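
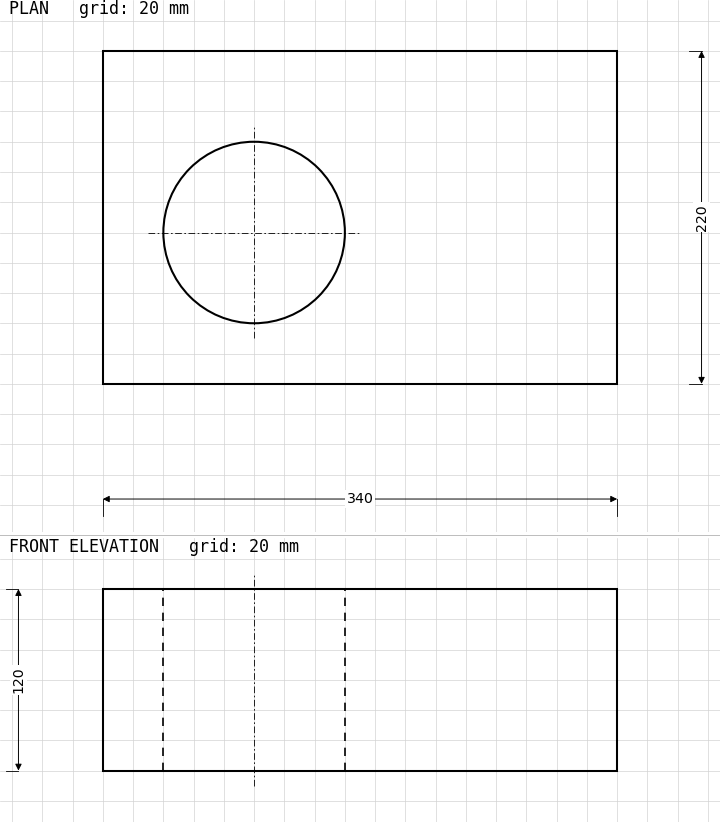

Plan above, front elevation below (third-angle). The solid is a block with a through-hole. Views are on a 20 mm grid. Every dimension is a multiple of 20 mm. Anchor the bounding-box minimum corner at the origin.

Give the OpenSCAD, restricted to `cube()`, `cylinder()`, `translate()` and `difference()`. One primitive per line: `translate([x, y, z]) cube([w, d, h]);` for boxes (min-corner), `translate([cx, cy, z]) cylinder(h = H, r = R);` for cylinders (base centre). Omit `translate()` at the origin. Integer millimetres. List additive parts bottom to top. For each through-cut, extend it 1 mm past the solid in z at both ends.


difference() {
  cube([340, 220, 120]);
  translate([100, 100, -1]) cylinder(h = 122, r = 60);
}


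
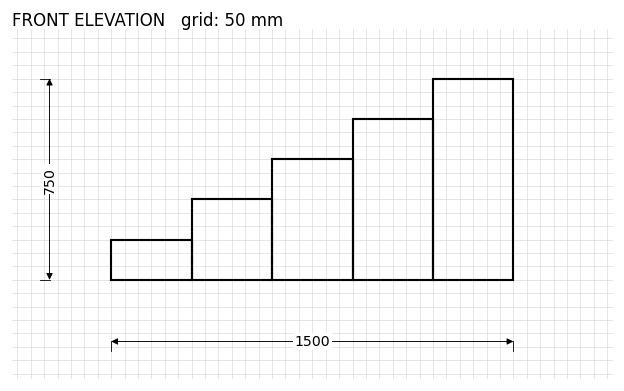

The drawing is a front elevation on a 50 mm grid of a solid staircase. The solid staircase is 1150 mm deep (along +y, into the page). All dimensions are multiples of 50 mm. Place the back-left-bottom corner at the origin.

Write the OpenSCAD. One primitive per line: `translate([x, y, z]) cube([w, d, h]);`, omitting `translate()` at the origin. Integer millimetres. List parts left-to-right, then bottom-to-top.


cube([300, 1150, 150]);
translate([300, 0, 0]) cube([300, 1150, 300]);
translate([600, 0, 0]) cube([300, 1150, 450]);
translate([900, 0, 0]) cube([300, 1150, 600]);
translate([1200, 0, 0]) cube([300, 1150, 750]);


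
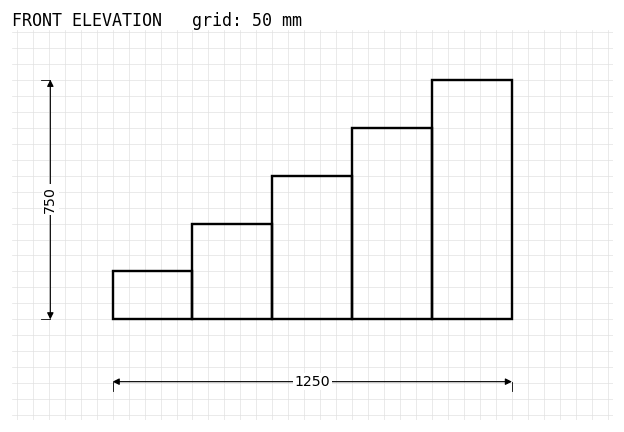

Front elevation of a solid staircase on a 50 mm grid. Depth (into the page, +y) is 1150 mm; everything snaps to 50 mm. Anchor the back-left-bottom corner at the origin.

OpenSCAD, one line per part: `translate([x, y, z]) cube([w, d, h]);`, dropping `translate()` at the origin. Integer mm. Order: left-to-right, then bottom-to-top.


cube([250, 1150, 150]);
translate([250, 0, 0]) cube([250, 1150, 300]);
translate([500, 0, 0]) cube([250, 1150, 450]);
translate([750, 0, 0]) cube([250, 1150, 600]);
translate([1000, 0, 0]) cube([250, 1150, 750]);


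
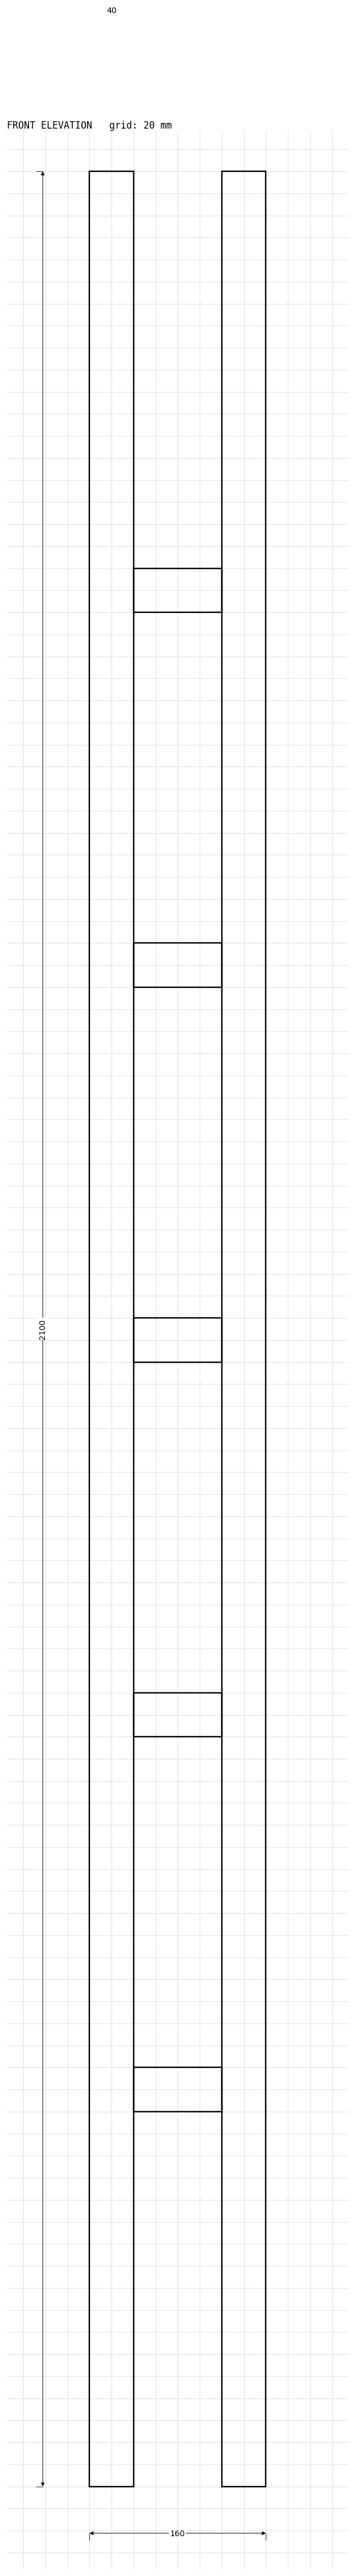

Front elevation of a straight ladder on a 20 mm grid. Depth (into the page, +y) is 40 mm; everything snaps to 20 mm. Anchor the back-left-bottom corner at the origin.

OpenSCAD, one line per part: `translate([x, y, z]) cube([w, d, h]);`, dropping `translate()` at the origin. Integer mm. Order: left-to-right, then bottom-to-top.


cube([40, 40, 2100]);
translate([40, 0, 340]) cube([80, 40, 40]);
translate([40, 0, 680]) cube([80, 40, 40]);
translate([40, 0, 1020]) cube([80, 40, 40]);
translate([40, 0, 1360]) cube([80, 40, 40]);
translate([40, 0, 1700]) cube([80, 40, 40]);
translate([120, 0, 0]) cube([40, 40, 2100]);


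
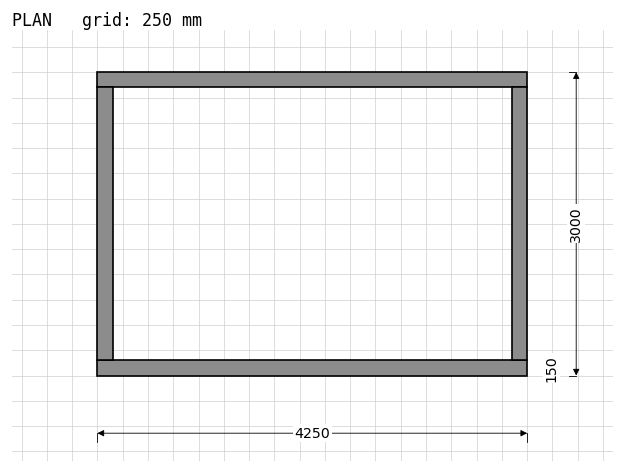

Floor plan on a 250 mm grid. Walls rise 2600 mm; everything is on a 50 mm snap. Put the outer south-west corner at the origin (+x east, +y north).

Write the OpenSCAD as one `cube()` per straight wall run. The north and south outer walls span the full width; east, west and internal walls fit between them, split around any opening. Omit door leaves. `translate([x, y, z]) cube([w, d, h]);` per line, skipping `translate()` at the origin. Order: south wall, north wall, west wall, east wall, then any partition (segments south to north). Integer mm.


cube([4250, 150, 2600]);
translate([0, 2850, 0]) cube([4250, 150, 2600]);
translate([0, 150, 0]) cube([150, 2700, 2600]);
translate([4100, 150, 0]) cube([150, 2700, 2600]);


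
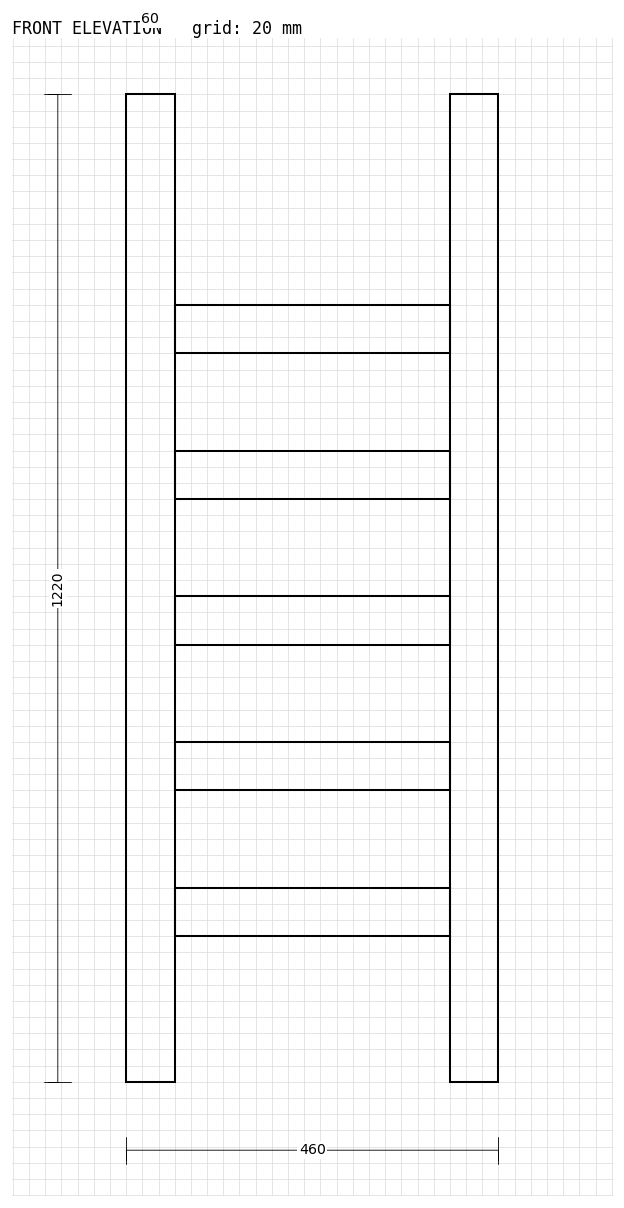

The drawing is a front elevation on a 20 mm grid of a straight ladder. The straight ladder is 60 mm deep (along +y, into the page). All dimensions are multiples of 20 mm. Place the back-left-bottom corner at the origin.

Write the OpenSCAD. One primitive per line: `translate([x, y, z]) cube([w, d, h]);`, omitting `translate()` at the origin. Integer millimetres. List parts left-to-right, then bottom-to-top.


cube([60, 60, 1220]);
translate([60, 0, 180]) cube([340, 60, 60]);
translate([60, 0, 360]) cube([340, 60, 60]);
translate([60, 0, 540]) cube([340, 60, 60]);
translate([60, 0, 720]) cube([340, 60, 60]);
translate([60, 0, 900]) cube([340, 60, 60]);
translate([400, 0, 0]) cube([60, 60, 1220]);


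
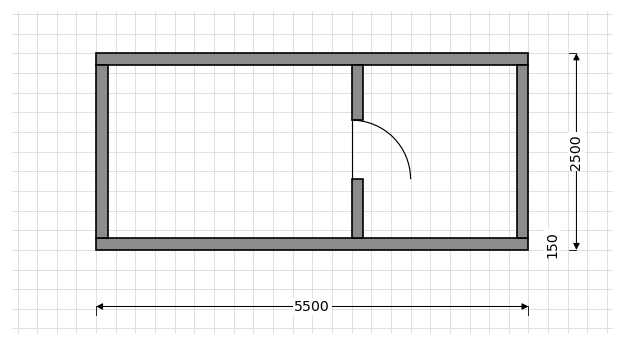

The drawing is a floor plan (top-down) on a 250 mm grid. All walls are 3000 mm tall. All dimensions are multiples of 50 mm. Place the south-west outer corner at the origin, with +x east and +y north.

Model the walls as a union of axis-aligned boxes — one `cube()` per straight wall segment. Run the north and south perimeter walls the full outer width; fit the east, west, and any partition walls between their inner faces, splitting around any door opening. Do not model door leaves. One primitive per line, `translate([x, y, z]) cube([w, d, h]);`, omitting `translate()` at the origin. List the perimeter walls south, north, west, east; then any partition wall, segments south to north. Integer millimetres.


cube([5500, 150, 3000]);
translate([0, 2350, 0]) cube([5500, 150, 3000]);
translate([0, 150, 0]) cube([150, 2200, 3000]);
translate([5350, 150, 0]) cube([150, 2200, 3000]);
translate([3250, 150, 0]) cube([150, 750, 3000]);
translate([3250, 1650, 0]) cube([150, 700, 3000]);


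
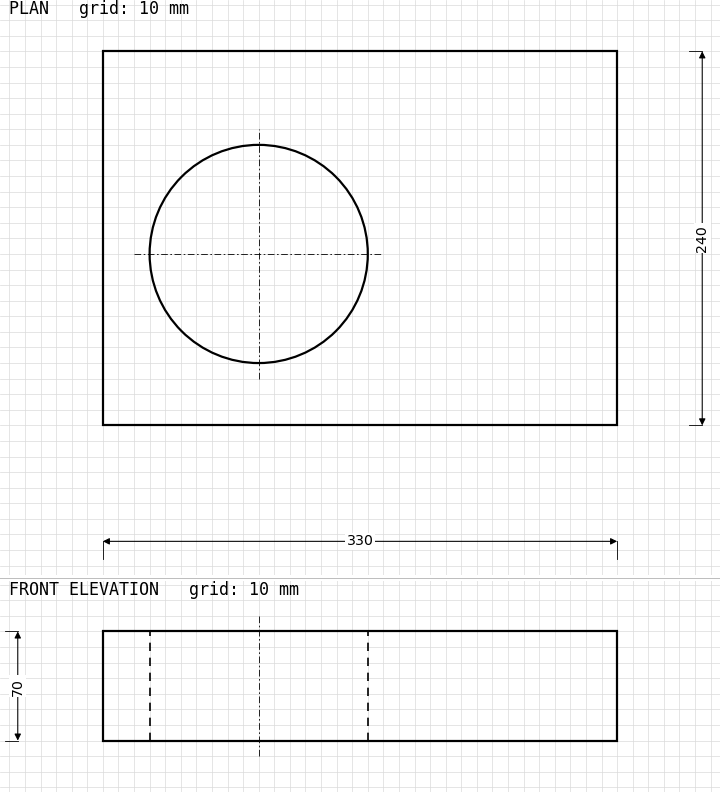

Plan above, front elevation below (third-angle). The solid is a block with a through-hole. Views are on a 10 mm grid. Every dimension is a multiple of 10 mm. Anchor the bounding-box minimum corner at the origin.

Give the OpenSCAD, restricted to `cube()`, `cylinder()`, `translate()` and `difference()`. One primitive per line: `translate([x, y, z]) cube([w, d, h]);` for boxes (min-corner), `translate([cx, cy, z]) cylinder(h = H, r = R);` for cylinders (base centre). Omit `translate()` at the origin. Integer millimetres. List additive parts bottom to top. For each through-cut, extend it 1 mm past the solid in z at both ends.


difference() {
  cube([330, 240, 70]);
  translate([100, 110, -1]) cylinder(h = 72, r = 70);
}


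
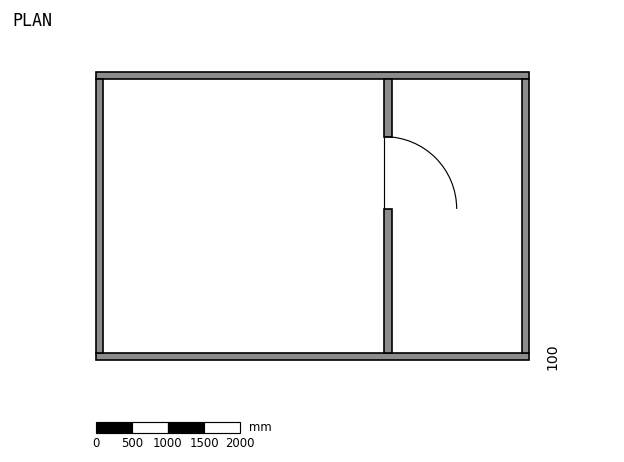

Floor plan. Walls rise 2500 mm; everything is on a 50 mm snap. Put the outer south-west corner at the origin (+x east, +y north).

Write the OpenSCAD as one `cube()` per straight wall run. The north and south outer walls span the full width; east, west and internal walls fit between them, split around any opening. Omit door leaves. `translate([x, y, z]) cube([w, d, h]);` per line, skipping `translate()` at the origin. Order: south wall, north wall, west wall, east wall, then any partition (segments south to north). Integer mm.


cube([6000, 100, 2500]);
translate([0, 3900, 0]) cube([6000, 100, 2500]);
translate([0, 100, 0]) cube([100, 3800, 2500]);
translate([5900, 100, 0]) cube([100, 3800, 2500]);
translate([4000, 100, 0]) cube([100, 2000, 2500]);
translate([4000, 3100, 0]) cube([100, 800, 2500]);


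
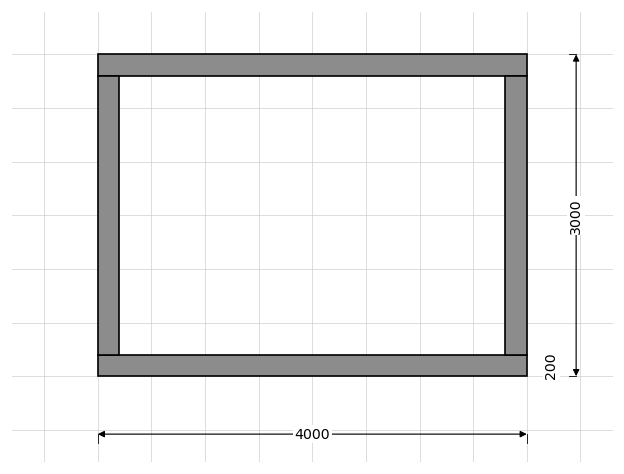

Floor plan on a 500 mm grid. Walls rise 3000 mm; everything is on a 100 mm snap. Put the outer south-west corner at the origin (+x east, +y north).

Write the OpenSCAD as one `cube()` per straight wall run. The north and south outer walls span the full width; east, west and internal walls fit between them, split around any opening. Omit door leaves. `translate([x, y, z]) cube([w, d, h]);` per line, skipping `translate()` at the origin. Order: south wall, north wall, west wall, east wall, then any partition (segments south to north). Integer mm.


cube([4000, 200, 3000]);
translate([0, 2800, 0]) cube([4000, 200, 3000]);
translate([0, 200, 0]) cube([200, 2600, 3000]);
translate([3800, 200, 0]) cube([200, 2600, 3000]);


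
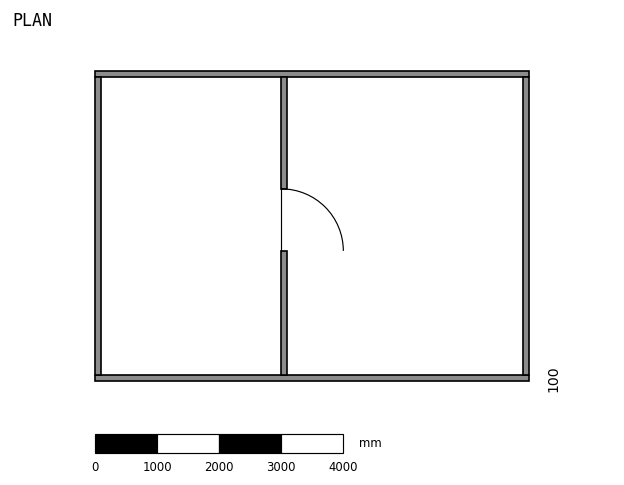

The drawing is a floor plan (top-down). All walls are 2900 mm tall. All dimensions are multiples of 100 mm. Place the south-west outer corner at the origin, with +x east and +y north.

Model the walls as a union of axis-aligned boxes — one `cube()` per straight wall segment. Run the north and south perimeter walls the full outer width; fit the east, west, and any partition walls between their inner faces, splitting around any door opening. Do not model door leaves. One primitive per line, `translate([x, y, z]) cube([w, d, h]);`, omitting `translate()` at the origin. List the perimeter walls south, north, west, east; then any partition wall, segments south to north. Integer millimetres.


cube([7000, 100, 2900]);
translate([0, 4900, 0]) cube([7000, 100, 2900]);
translate([0, 100, 0]) cube([100, 4800, 2900]);
translate([6900, 100, 0]) cube([100, 4800, 2900]);
translate([3000, 100, 0]) cube([100, 2000, 2900]);
translate([3000, 3100, 0]) cube([100, 1800, 2900]);


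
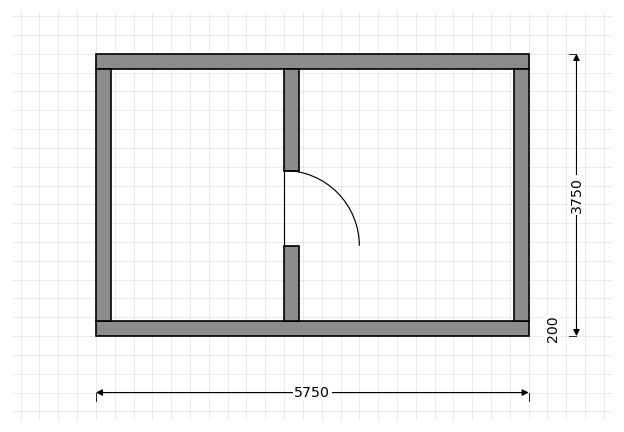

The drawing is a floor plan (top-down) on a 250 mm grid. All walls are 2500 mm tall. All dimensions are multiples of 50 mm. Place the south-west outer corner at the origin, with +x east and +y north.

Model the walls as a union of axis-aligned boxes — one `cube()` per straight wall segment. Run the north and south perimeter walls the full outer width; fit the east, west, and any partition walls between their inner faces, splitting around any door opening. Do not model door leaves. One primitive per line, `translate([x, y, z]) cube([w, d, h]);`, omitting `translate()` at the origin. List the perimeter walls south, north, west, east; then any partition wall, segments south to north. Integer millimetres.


cube([5750, 200, 2500]);
translate([0, 3550, 0]) cube([5750, 200, 2500]);
translate([0, 200, 0]) cube([200, 3350, 2500]);
translate([5550, 200, 0]) cube([200, 3350, 2500]);
translate([2500, 200, 0]) cube([200, 1000, 2500]);
translate([2500, 2200, 0]) cube([200, 1350, 2500]);


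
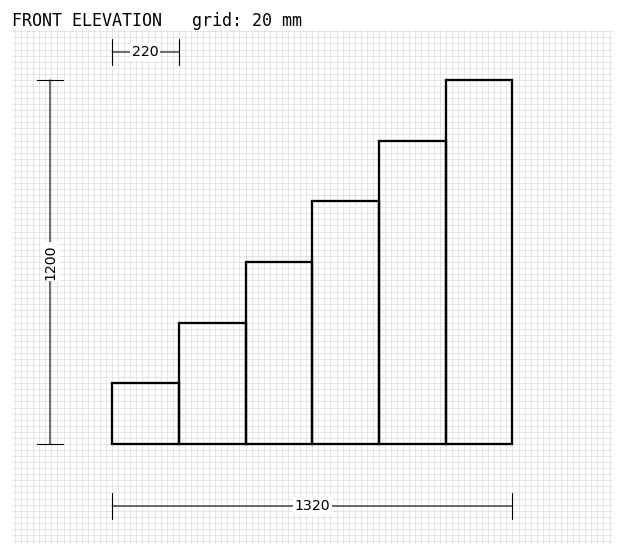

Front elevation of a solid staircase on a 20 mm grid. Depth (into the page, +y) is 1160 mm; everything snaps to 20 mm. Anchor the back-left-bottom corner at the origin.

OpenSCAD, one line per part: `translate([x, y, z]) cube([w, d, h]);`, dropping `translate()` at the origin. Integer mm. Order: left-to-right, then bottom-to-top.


cube([220, 1160, 200]);
translate([220, 0, 0]) cube([220, 1160, 400]);
translate([440, 0, 0]) cube([220, 1160, 600]);
translate([660, 0, 0]) cube([220, 1160, 800]);
translate([880, 0, 0]) cube([220, 1160, 1000]);
translate([1100, 0, 0]) cube([220, 1160, 1200]);


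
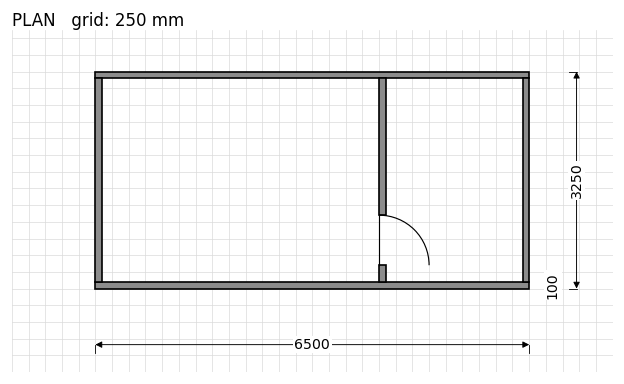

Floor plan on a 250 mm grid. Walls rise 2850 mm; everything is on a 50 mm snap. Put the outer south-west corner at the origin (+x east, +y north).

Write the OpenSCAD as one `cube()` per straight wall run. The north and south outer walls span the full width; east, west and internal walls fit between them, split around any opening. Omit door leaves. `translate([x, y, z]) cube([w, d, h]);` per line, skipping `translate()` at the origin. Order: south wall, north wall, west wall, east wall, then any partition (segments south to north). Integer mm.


cube([6500, 100, 2850]);
translate([0, 3150, 0]) cube([6500, 100, 2850]);
translate([0, 100, 0]) cube([100, 3050, 2850]);
translate([6400, 100, 0]) cube([100, 3050, 2850]);
translate([4250, 100, 0]) cube([100, 250, 2850]);
translate([4250, 1100, 0]) cube([100, 2050, 2850]);


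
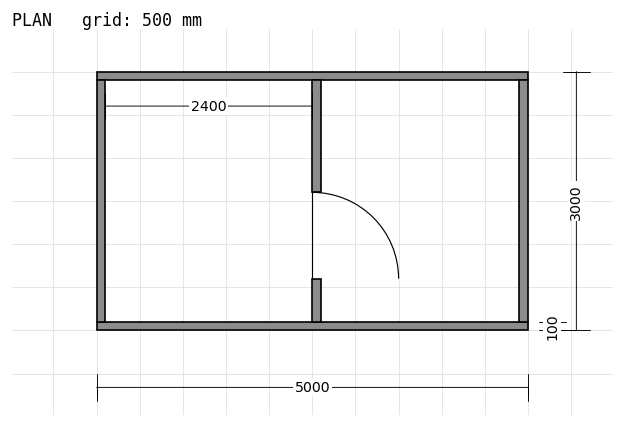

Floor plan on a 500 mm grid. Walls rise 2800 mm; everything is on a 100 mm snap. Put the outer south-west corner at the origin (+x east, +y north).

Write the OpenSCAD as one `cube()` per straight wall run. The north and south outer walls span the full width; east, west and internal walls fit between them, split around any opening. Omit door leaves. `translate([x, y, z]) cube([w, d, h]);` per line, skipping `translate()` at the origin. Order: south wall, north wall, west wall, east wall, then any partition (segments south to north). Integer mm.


cube([5000, 100, 2800]);
translate([0, 2900, 0]) cube([5000, 100, 2800]);
translate([0, 100, 0]) cube([100, 2800, 2800]);
translate([4900, 100, 0]) cube([100, 2800, 2800]);
translate([2500, 100, 0]) cube([100, 500, 2800]);
translate([2500, 1600, 0]) cube([100, 1300, 2800]);


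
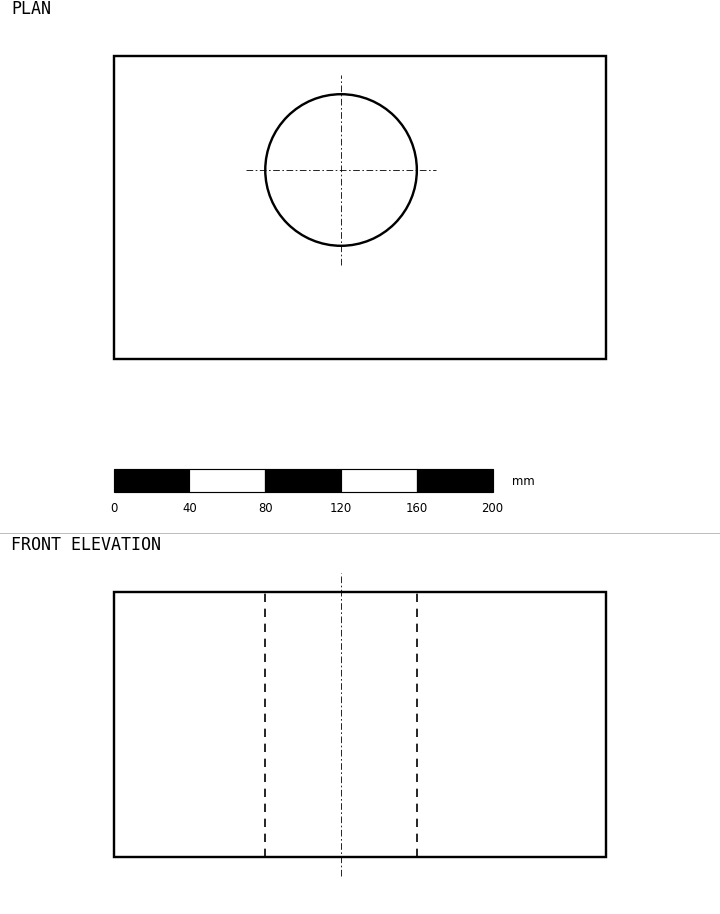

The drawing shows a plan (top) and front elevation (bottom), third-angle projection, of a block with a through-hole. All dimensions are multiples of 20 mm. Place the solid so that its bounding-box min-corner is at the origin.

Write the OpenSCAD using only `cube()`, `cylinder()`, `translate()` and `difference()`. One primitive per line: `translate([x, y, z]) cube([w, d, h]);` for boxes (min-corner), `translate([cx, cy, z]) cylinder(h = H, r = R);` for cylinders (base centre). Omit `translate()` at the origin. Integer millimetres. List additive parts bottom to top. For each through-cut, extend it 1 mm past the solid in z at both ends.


difference() {
  cube([260, 160, 140]);
  translate([120, 100, -1]) cylinder(h = 142, r = 40);
}


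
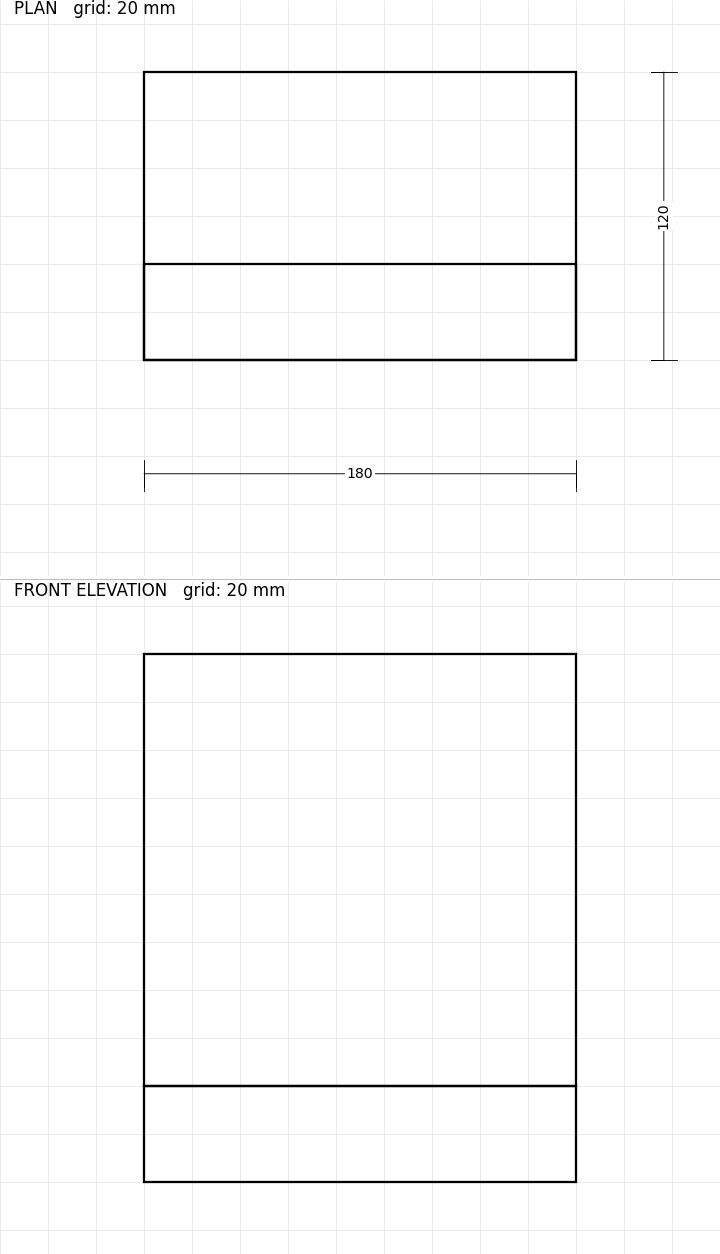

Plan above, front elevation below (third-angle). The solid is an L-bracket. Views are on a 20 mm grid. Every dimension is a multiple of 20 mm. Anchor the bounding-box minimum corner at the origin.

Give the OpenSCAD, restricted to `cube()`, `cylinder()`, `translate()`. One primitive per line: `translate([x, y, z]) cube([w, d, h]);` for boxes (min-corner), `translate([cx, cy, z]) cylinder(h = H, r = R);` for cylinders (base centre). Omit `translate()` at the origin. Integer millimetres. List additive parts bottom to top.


cube([180, 120, 40]);
translate([0, 0, 40]) cube([180, 40, 180]);


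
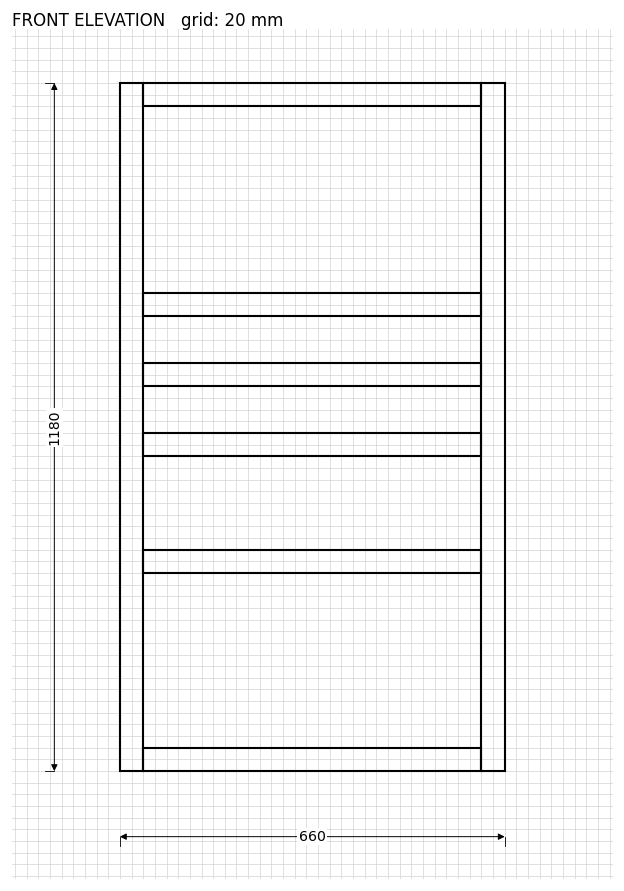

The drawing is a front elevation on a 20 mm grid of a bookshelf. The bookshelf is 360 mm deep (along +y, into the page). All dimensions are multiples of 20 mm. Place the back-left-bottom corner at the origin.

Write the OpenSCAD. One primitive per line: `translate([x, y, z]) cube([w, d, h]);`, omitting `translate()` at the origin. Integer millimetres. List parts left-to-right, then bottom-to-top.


cube([40, 360, 1180]);
translate([40, 0, 0]) cube([580, 360, 40]);
translate([40, 0, 340]) cube([580, 360, 40]);
translate([40, 0, 540]) cube([580, 360, 40]);
translate([40, 0, 660]) cube([580, 360, 40]);
translate([40, 0, 780]) cube([580, 360, 40]);
translate([40, 0, 1140]) cube([580, 360, 40]);
translate([620, 0, 0]) cube([40, 360, 1180]);


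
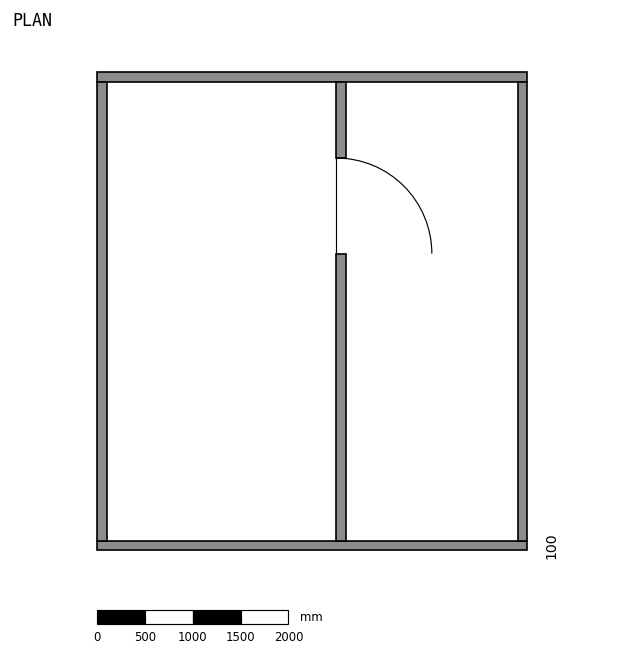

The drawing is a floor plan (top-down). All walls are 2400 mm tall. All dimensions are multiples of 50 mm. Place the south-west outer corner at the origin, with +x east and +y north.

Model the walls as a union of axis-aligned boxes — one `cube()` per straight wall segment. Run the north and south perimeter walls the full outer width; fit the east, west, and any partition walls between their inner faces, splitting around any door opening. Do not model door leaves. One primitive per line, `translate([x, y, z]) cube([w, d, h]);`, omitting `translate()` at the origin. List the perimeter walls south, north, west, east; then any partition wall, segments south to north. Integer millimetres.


cube([4500, 100, 2400]);
translate([0, 4900, 0]) cube([4500, 100, 2400]);
translate([0, 100, 0]) cube([100, 4800, 2400]);
translate([4400, 100, 0]) cube([100, 4800, 2400]);
translate([2500, 100, 0]) cube([100, 3000, 2400]);
translate([2500, 4100, 0]) cube([100, 800, 2400]);


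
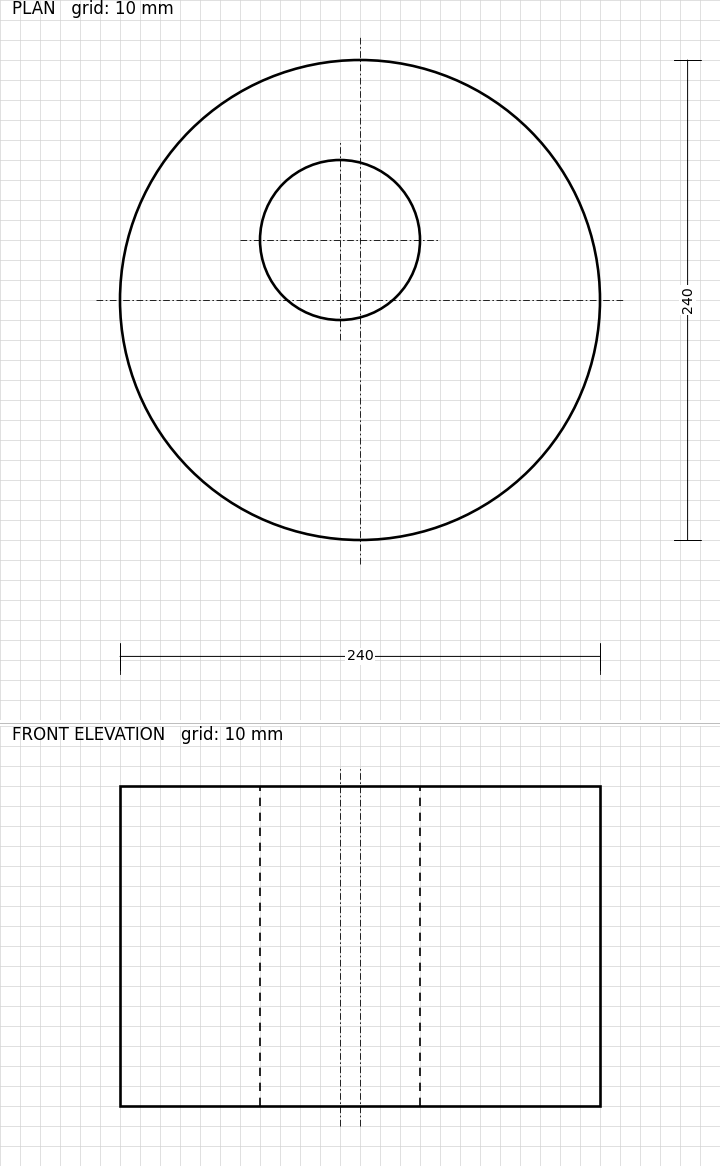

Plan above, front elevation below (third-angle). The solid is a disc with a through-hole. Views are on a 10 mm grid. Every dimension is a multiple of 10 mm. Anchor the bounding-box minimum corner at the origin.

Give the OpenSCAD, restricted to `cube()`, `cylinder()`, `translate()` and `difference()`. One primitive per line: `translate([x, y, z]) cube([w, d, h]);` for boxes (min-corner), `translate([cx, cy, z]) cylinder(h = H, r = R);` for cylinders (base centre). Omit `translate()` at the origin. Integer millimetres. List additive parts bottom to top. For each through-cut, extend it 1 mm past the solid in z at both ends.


difference() {
  translate([120, 120, 0]) cylinder(h = 160, r = 120);
  translate([110, 150, -1]) cylinder(h = 162, r = 40);
}


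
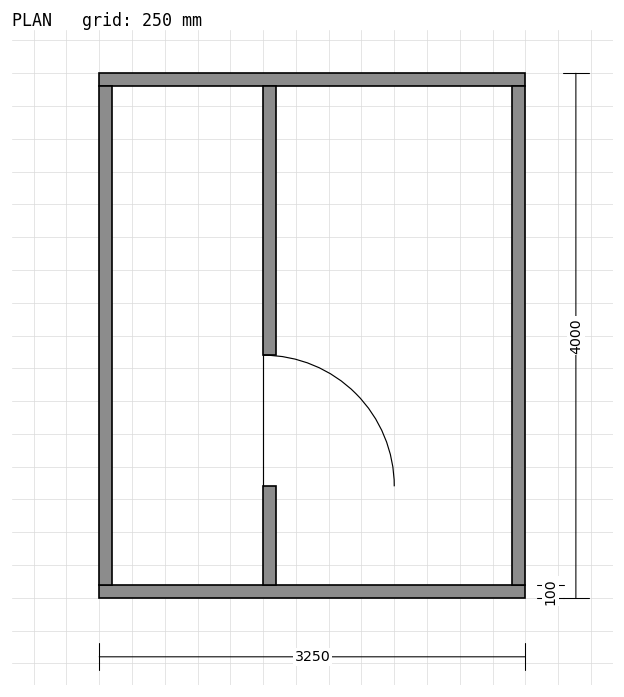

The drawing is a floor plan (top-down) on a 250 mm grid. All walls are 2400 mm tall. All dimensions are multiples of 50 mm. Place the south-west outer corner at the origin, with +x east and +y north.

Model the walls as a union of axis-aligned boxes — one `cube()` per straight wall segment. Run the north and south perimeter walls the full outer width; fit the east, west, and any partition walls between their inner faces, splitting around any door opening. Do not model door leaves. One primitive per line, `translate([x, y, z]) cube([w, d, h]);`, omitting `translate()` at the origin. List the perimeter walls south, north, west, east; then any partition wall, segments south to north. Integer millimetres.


cube([3250, 100, 2400]);
translate([0, 3900, 0]) cube([3250, 100, 2400]);
translate([0, 100, 0]) cube([100, 3800, 2400]);
translate([3150, 100, 0]) cube([100, 3800, 2400]);
translate([1250, 100, 0]) cube([100, 750, 2400]);
translate([1250, 1850, 0]) cube([100, 2050, 2400]);


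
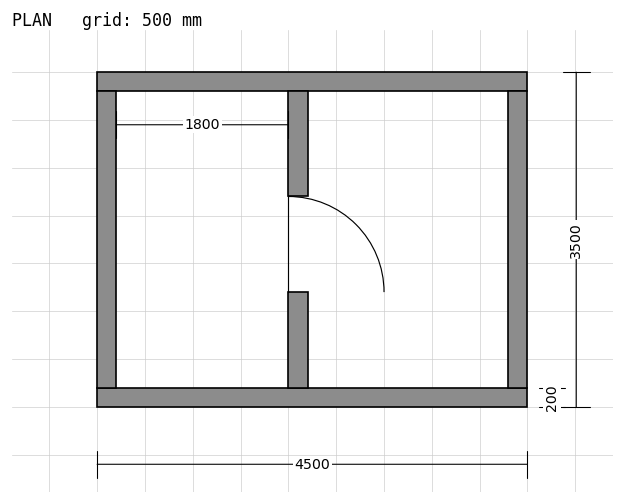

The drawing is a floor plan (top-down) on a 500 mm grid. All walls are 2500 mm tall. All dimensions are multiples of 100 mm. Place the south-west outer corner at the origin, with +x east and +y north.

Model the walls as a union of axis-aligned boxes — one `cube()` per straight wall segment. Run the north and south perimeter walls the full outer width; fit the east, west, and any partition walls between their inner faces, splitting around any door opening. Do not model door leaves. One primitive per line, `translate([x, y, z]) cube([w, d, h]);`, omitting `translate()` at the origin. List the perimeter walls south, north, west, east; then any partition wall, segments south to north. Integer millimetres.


cube([4500, 200, 2500]);
translate([0, 3300, 0]) cube([4500, 200, 2500]);
translate([0, 200, 0]) cube([200, 3100, 2500]);
translate([4300, 200, 0]) cube([200, 3100, 2500]);
translate([2000, 200, 0]) cube([200, 1000, 2500]);
translate([2000, 2200, 0]) cube([200, 1100, 2500]);


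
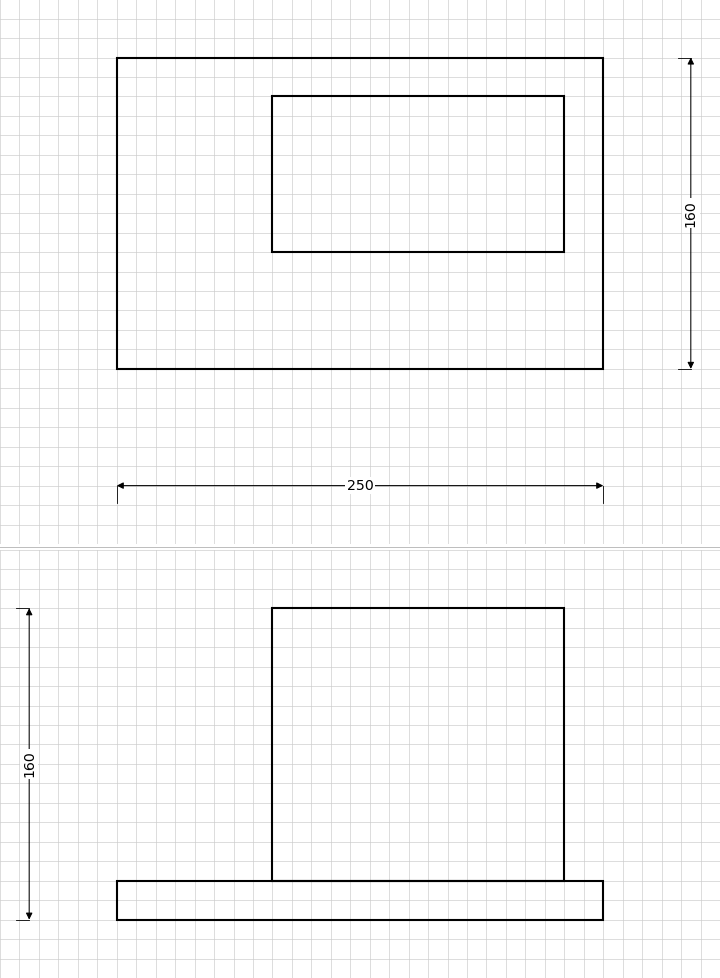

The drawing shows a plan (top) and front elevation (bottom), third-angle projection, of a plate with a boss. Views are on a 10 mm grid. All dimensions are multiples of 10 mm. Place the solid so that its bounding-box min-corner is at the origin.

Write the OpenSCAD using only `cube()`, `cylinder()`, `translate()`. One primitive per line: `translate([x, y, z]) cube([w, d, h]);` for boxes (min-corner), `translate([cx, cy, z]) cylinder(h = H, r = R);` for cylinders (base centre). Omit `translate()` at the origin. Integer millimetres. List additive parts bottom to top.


cube([250, 160, 20]);
translate([80, 60, 20]) cube([150, 80, 140]);


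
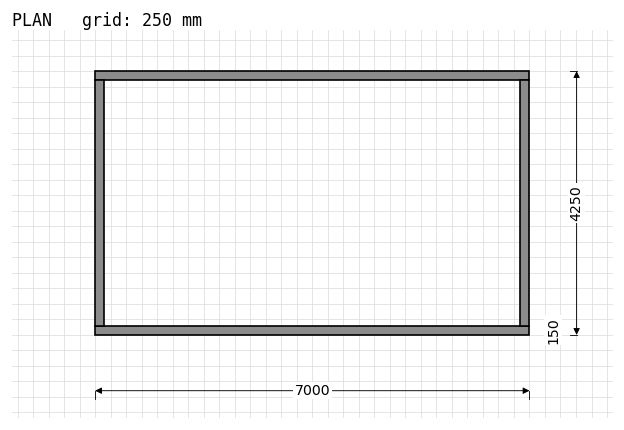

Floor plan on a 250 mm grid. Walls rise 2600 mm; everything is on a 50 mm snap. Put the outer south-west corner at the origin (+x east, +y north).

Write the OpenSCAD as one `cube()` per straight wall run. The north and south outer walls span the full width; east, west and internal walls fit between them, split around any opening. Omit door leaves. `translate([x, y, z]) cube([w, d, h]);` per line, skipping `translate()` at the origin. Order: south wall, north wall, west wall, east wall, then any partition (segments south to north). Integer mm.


cube([7000, 150, 2600]);
translate([0, 4100, 0]) cube([7000, 150, 2600]);
translate([0, 150, 0]) cube([150, 3950, 2600]);
translate([6850, 150, 0]) cube([150, 3950, 2600]);


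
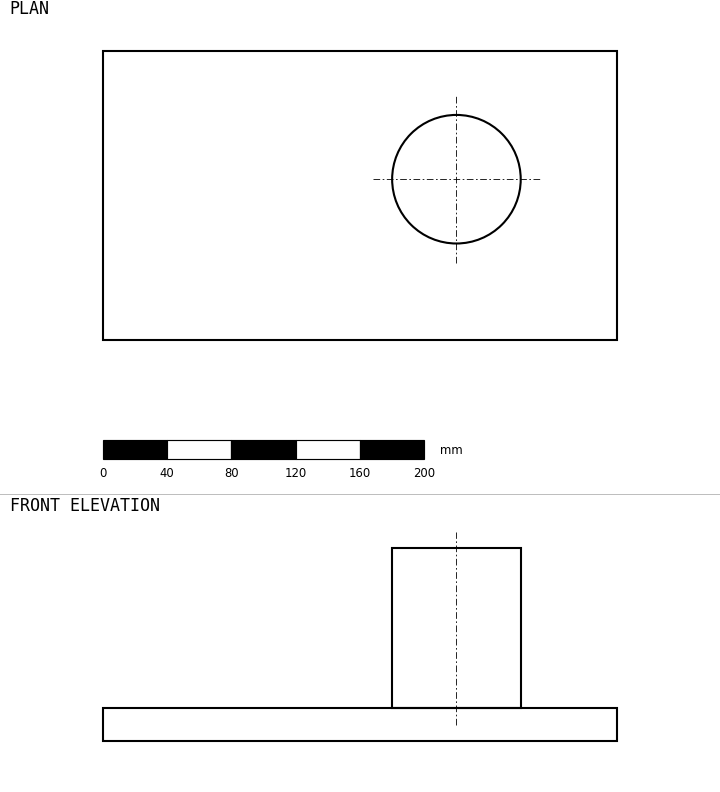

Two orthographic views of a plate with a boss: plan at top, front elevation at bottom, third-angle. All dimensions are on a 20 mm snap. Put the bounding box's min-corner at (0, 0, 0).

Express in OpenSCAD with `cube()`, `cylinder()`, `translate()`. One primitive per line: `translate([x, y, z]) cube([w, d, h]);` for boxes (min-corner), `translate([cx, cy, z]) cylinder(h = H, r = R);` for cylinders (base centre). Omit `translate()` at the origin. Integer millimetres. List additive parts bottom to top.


cube([320, 180, 20]);
translate([220, 100, 20]) cylinder(h = 100, r = 40);


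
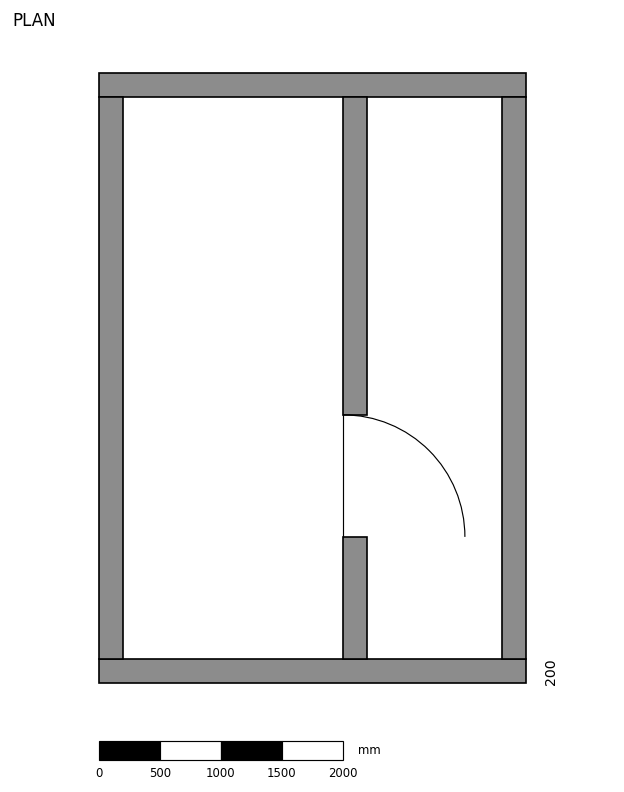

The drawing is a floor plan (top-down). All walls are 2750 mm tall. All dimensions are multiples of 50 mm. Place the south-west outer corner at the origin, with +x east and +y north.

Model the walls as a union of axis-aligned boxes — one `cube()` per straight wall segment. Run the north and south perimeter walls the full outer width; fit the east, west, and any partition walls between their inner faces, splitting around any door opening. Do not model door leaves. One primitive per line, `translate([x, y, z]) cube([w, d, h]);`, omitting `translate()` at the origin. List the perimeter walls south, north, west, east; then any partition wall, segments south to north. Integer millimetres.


cube([3500, 200, 2750]);
translate([0, 4800, 0]) cube([3500, 200, 2750]);
translate([0, 200, 0]) cube([200, 4600, 2750]);
translate([3300, 200, 0]) cube([200, 4600, 2750]);
translate([2000, 200, 0]) cube([200, 1000, 2750]);
translate([2000, 2200, 0]) cube([200, 2600, 2750]);


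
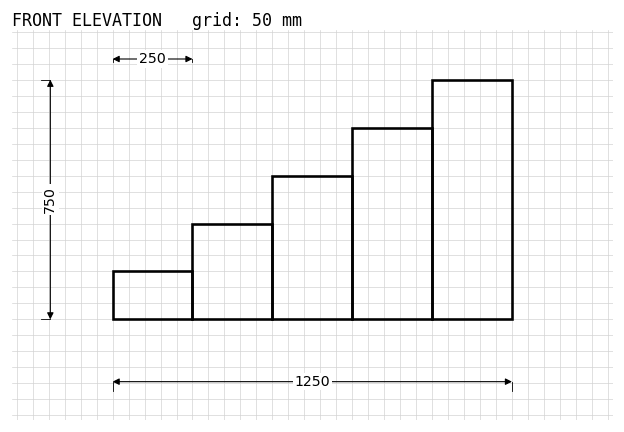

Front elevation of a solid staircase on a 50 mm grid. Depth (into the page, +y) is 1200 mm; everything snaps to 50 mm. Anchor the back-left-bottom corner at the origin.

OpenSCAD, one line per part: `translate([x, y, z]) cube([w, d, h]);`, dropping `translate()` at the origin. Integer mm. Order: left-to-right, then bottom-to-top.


cube([250, 1200, 150]);
translate([250, 0, 0]) cube([250, 1200, 300]);
translate([500, 0, 0]) cube([250, 1200, 450]);
translate([750, 0, 0]) cube([250, 1200, 600]);
translate([1000, 0, 0]) cube([250, 1200, 750]);


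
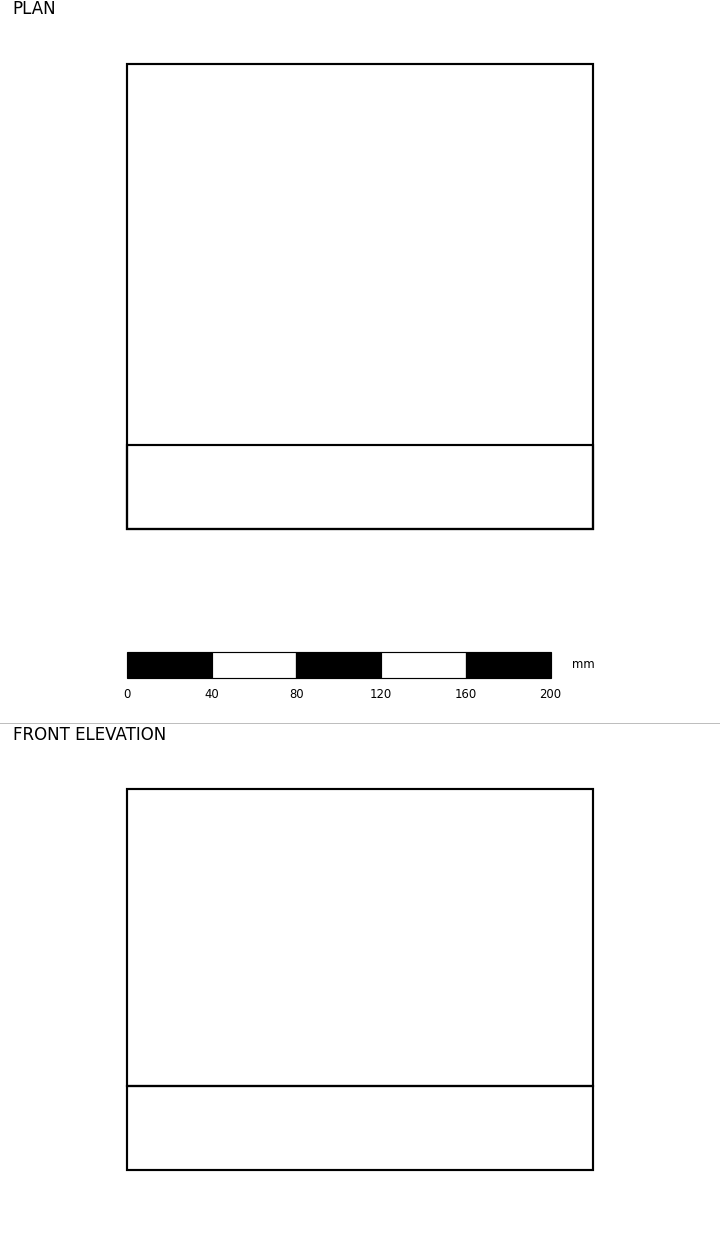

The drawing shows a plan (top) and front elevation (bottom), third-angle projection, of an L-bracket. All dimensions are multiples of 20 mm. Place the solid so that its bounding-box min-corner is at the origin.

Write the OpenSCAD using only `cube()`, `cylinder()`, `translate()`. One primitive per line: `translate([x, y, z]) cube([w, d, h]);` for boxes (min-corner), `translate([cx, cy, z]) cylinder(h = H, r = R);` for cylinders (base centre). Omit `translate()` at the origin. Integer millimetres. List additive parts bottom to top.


cube([220, 220, 40]);
translate([0, 0, 40]) cube([220, 40, 140]);


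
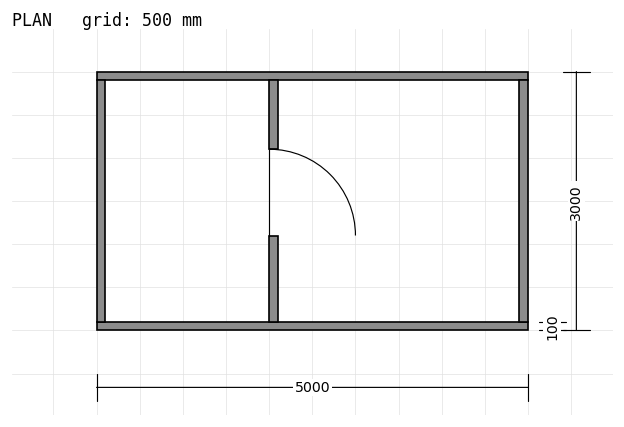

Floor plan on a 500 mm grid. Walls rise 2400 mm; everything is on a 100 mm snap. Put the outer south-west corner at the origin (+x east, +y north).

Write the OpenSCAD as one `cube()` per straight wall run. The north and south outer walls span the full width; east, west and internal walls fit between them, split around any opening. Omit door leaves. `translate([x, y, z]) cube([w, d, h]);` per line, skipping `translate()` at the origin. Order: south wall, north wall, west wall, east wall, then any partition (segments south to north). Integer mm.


cube([5000, 100, 2400]);
translate([0, 2900, 0]) cube([5000, 100, 2400]);
translate([0, 100, 0]) cube([100, 2800, 2400]);
translate([4900, 100, 0]) cube([100, 2800, 2400]);
translate([2000, 100, 0]) cube([100, 1000, 2400]);
translate([2000, 2100, 0]) cube([100, 800, 2400]);


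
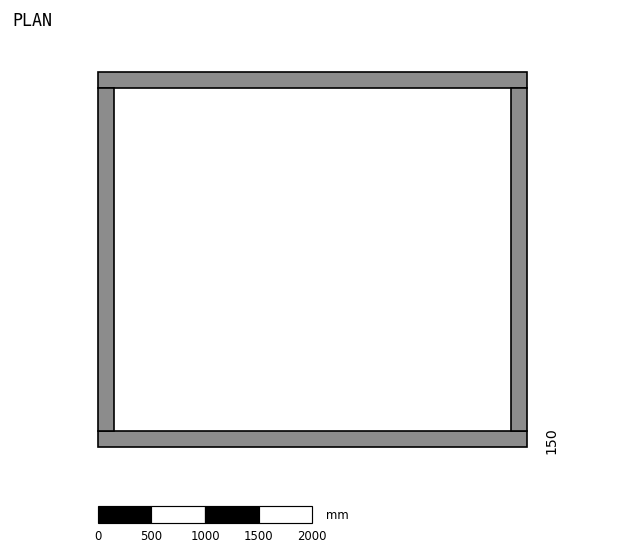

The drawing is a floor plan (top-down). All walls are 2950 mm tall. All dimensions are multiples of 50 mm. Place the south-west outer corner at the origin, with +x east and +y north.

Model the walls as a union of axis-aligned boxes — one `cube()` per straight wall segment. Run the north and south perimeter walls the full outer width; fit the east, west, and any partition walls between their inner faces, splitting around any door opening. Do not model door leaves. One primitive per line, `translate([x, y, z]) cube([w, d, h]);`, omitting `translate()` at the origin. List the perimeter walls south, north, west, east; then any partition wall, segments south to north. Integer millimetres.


cube([4000, 150, 2950]);
translate([0, 3350, 0]) cube([4000, 150, 2950]);
translate([0, 150, 0]) cube([150, 3200, 2950]);
translate([3850, 150, 0]) cube([150, 3200, 2950]);


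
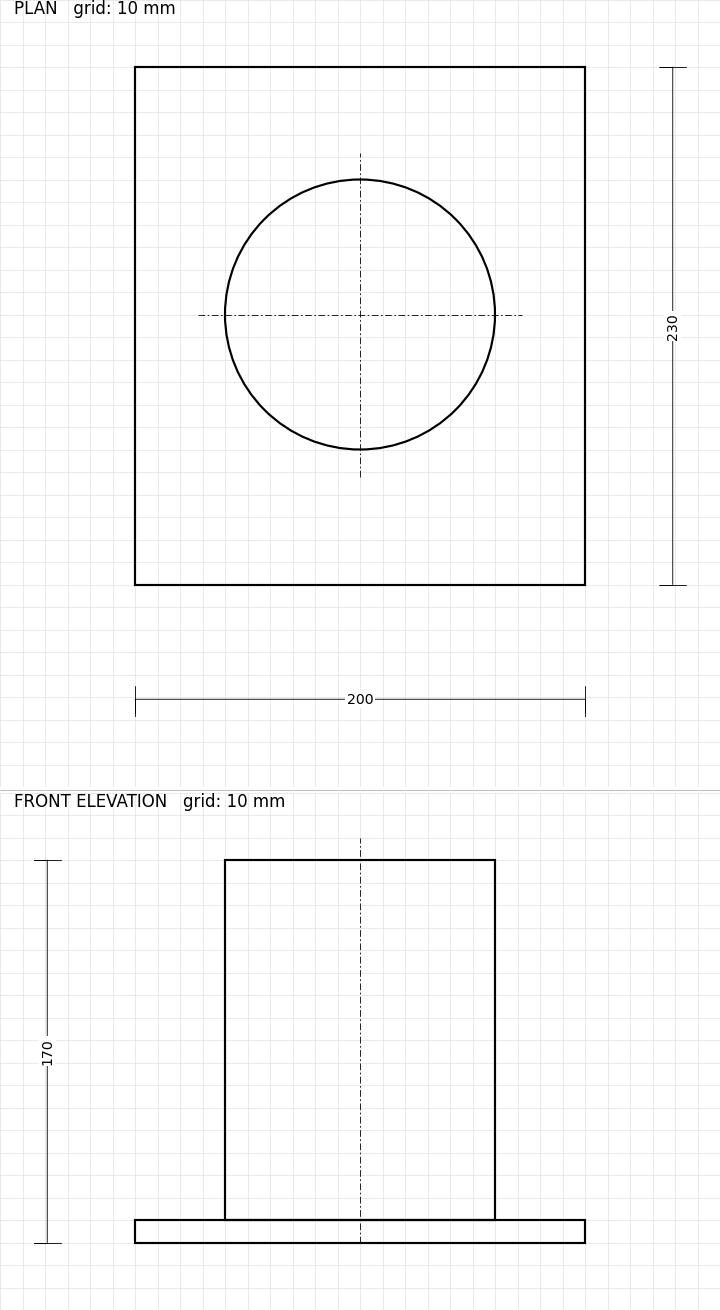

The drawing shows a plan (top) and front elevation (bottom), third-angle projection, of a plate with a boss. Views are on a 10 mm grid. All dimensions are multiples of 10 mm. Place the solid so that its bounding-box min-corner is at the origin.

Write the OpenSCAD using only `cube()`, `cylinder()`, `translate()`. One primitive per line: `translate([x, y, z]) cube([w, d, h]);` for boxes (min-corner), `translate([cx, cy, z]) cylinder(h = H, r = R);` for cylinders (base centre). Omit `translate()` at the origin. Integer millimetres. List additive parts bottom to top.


cube([200, 230, 10]);
translate([100, 120, 10]) cylinder(h = 160, r = 60);


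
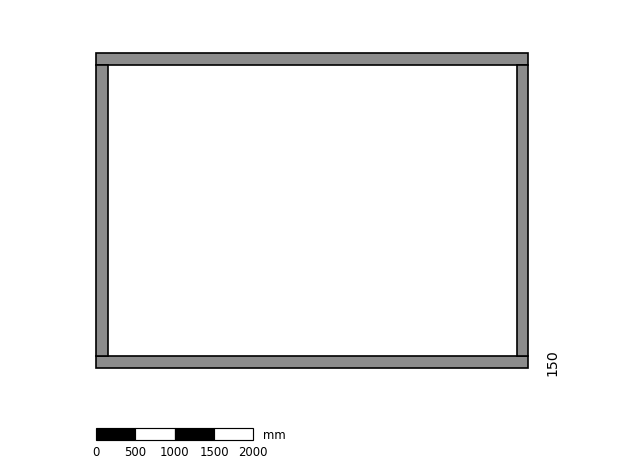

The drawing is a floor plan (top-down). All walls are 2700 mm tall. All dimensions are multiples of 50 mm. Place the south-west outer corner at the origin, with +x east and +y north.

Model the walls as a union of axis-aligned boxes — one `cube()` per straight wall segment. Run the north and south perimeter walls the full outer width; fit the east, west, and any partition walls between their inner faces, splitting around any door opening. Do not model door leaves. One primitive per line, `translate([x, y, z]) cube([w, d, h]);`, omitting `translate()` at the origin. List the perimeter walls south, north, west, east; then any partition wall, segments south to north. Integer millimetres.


cube([5500, 150, 2700]);
translate([0, 3850, 0]) cube([5500, 150, 2700]);
translate([0, 150, 0]) cube([150, 3700, 2700]);
translate([5350, 150, 0]) cube([150, 3700, 2700]);


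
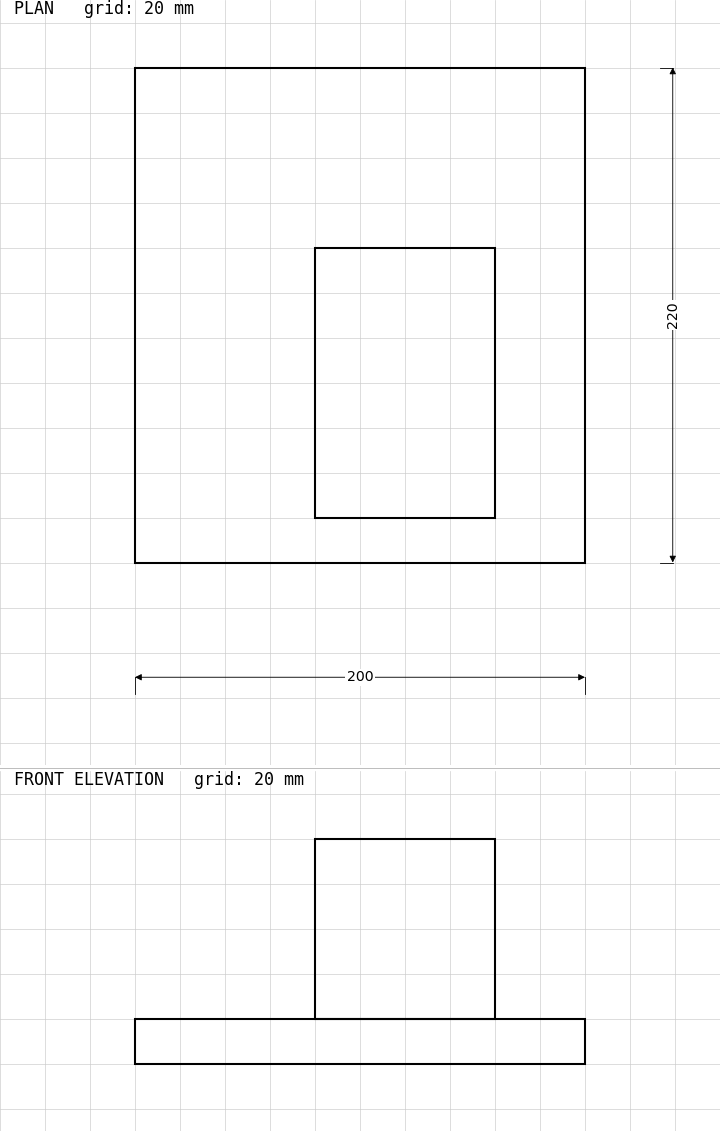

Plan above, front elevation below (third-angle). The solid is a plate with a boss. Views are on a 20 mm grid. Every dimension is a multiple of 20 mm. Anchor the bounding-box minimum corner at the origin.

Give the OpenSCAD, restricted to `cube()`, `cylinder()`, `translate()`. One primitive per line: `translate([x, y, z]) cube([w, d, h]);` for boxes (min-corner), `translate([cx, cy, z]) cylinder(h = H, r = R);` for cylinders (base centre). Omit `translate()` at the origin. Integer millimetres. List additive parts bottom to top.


cube([200, 220, 20]);
translate([80, 20, 20]) cube([80, 120, 80]);


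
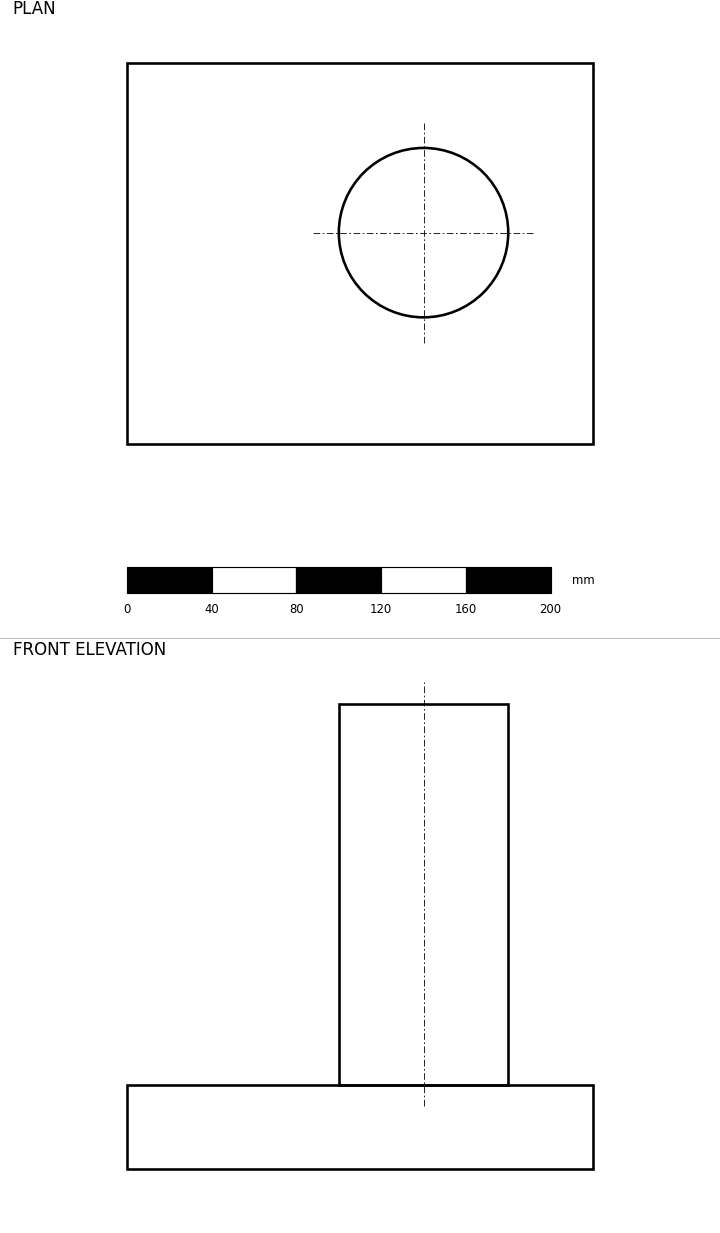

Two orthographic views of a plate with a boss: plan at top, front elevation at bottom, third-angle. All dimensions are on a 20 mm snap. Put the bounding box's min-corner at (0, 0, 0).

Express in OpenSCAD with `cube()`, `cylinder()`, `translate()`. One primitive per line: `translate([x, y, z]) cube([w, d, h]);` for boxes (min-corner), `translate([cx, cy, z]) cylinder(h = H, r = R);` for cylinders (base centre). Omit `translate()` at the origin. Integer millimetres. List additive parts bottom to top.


cube([220, 180, 40]);
translate([140, 100, 40]) cylinder(h = 180, r = 40);


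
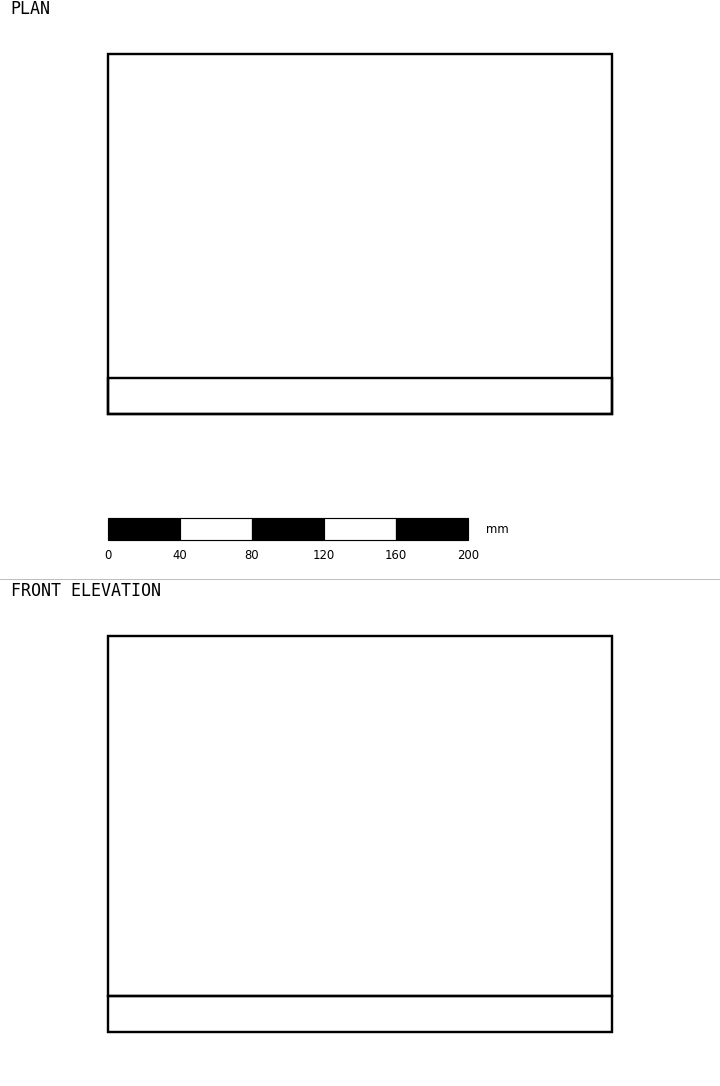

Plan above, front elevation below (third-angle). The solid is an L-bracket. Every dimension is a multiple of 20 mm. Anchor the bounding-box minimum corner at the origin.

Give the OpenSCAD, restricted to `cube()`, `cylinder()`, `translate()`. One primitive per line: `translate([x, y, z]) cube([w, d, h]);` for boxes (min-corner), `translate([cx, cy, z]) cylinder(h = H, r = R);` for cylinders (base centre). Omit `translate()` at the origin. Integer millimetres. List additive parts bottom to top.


cube([280, 200, 20]);
translate([0, 0, 20]) cube([280, 20, 200]);


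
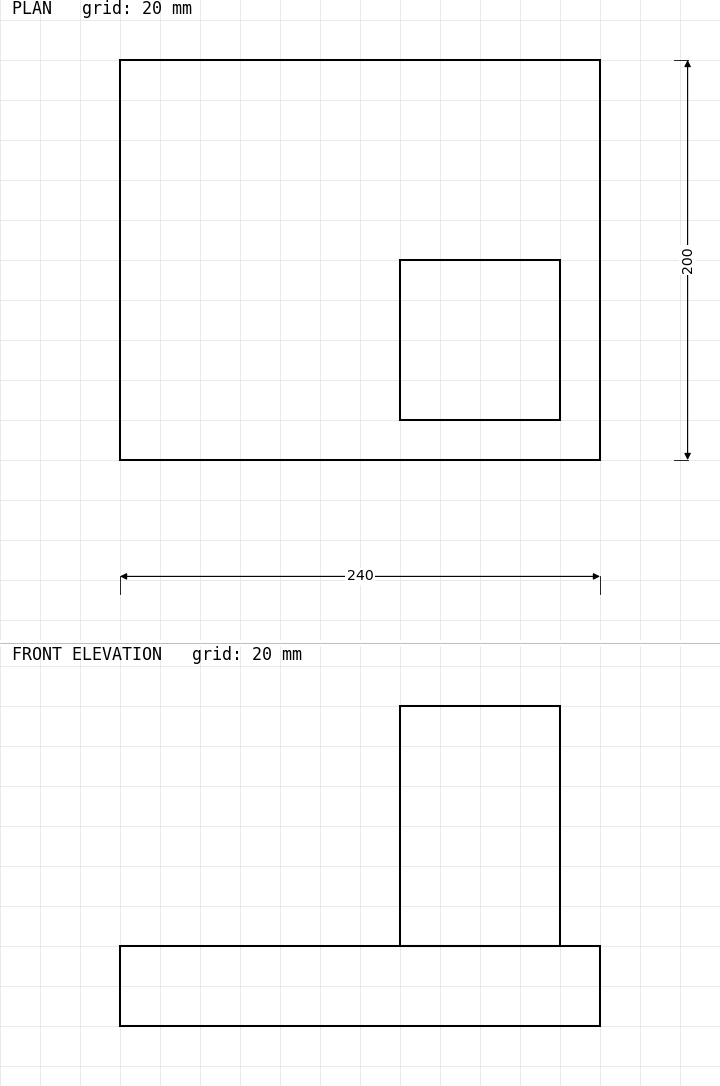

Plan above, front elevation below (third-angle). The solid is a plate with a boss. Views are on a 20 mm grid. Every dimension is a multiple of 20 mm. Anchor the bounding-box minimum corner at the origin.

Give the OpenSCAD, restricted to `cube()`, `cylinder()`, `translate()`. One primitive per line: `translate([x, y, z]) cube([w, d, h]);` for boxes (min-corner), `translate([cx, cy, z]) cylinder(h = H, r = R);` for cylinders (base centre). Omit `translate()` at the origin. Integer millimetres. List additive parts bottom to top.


cube([240, 200, 40]);
translate([140, 20, 40]) cube([80, 80, 120]);


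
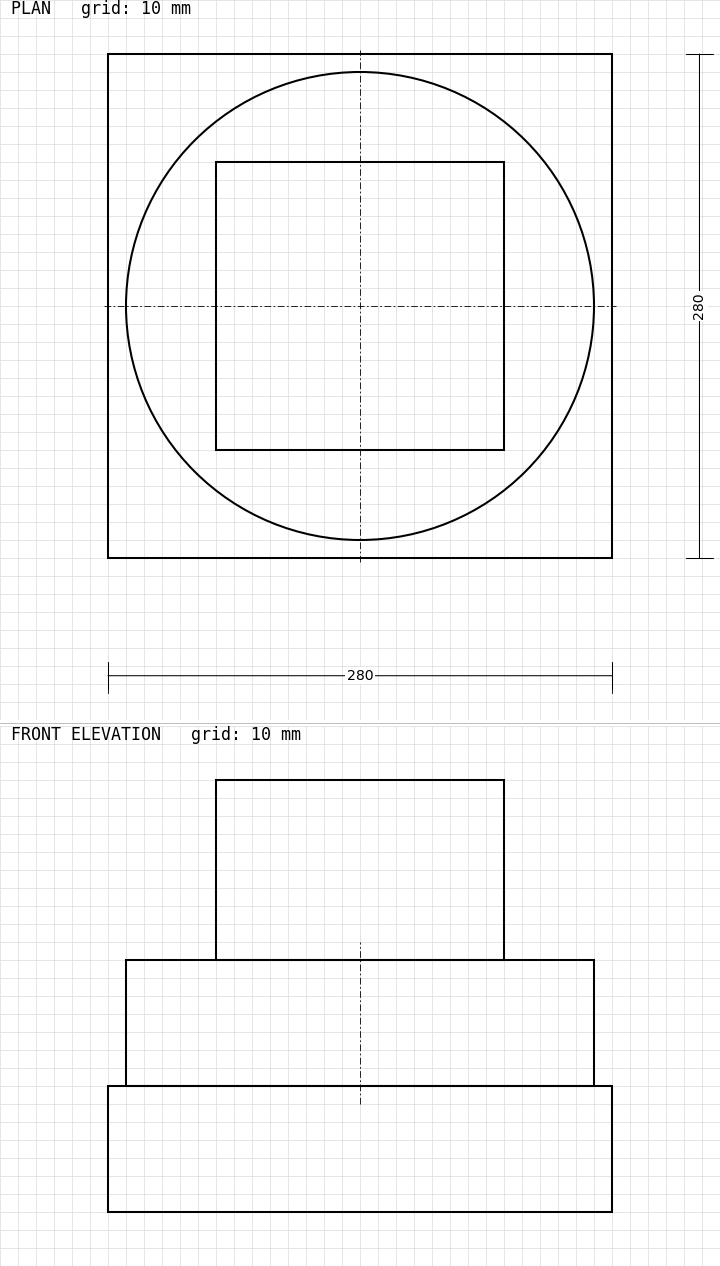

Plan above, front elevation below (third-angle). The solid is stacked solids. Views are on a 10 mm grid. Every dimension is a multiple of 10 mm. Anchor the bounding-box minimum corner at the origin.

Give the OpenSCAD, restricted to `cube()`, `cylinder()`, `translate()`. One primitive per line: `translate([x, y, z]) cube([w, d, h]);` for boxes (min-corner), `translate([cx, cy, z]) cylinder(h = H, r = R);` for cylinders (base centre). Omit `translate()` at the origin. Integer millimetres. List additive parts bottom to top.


cube([280, 280, 70]);
translate([140, 140, 70]) cylinder(h = 70, r = 130);
translate([60, 60, 140]) cube([160, 160, 100]);


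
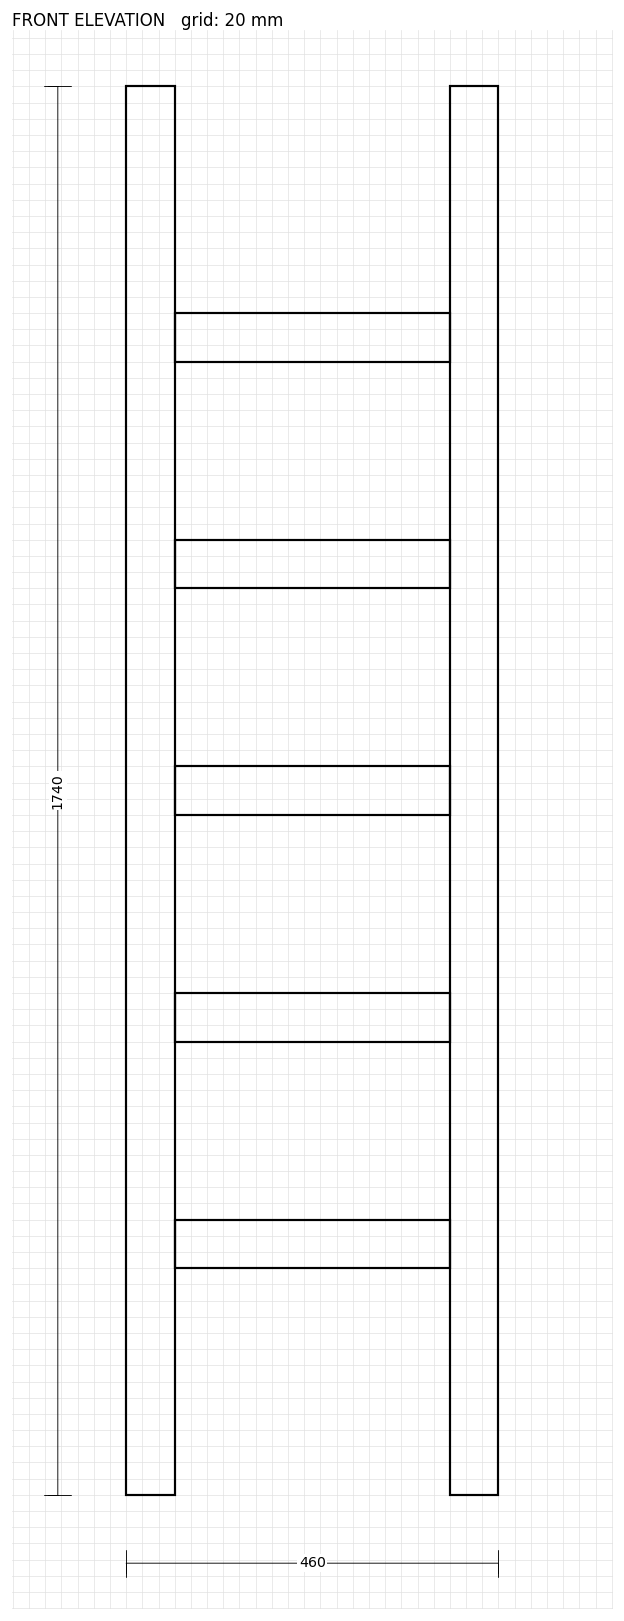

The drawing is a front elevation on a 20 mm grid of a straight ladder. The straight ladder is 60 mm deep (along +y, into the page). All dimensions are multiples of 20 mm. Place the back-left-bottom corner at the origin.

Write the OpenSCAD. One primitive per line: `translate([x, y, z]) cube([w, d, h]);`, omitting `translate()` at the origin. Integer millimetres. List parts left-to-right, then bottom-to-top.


cube([60, 60, 1740]);
translate([60, 0, 280]) cube([340, 60, 60]);
translate([60, 0, 560]) cube([340, 60, 60]);
translate([60, 0, 840]) cube([340, 60, 60]);
translate([60, 0, 1120]) cube([340, 60, 60]);
translate([60, 0, 1400]) cube([340, 60, 60]);
translate([400, 0, 0]) cube([60, 60, 1740]);


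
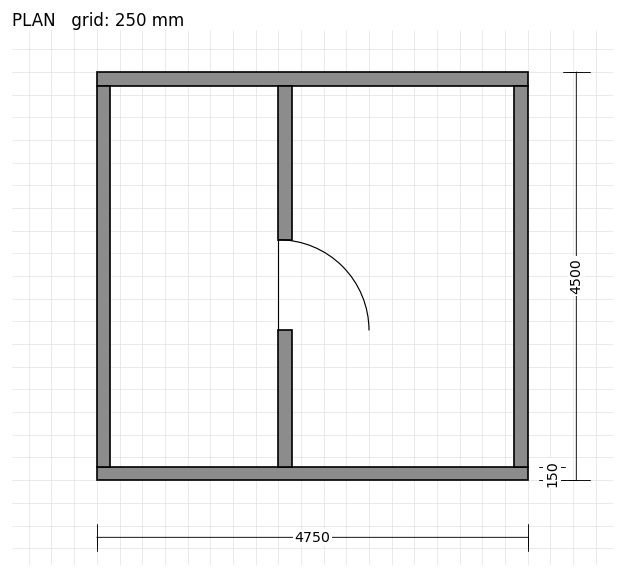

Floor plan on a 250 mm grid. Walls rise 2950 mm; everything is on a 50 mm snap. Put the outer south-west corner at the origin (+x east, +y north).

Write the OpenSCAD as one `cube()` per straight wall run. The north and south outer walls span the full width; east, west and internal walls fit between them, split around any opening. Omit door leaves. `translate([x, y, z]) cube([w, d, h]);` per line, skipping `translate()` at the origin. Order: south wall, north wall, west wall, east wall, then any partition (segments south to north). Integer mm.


cube([4750, 150, 2950]);
translate([0, 4350, 0]) cube([4750, 150, 2950]);
translate([0, 150, 0]) cube([150, 4200, 2950]);
translate([4600, 150, 0]) cube([150, 4200, 2950]);
translate([2000, 150, 0]) cube([150, 1500, 2950]);
translate([2000, 2650, 0]) cube([150, 1700, 2950]);
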